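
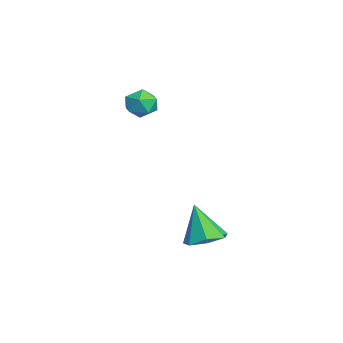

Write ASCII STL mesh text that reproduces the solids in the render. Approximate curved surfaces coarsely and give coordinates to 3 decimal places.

solid 
facet normal 0.270 0.228 -0.935
outer loop
vertex 3.82 -1.034 -2.281
vertex 2.887 -1.023 -2.548
vertex 3.429 -0.292 -2.213
endloop
endfacet
facet normal 0.653 0.279 0.704
outer loop
vertex 3.82 -1.034 -2.281
vertex 3.429 -0.292 -2.213
vertex 2.373 -1.457 -0.772
endloop
endfacet
facet normal 0.270 0.228 -0.935
outer loop
vertex 3.429 -0.292 -2.213
vertex 2.887 -1.023 -2.548
vertex 2.63 -0.1 -2.397
endloop
endfacet
facet normal 0.035 0.764 0.644
outer loop
vertex 3.429 -0.292 -2.213
vertex 2.63 -0.1 -2.397
vertex 2.373 -1.457 -0.772
endloop
endfacet
facet normal 0.271 0.228 -0.935
outer loop
vertex 2.63 -0.1 -2.397
vertex 2.887 -1.023 -2.548
vertex 2.025 -0.603 -2.695
endloop
endfacet
facet normal -0.695 0.602 0.393
outer loop
vertex 2.63 -0.1 -2.397
vertex 2.025 -0.603 -2.695
vertex 2.373 -1.457 -0.772
endloop
endfacet
facet normal 0.271 0.229 -0.935
outer loop
vertex 2.025 -0.603 -2.695
vertex 2.887 -1.023 -2.548
vertex 2.069 -1.422 -2.883
endloop
endfacet
facet normal -0.986 -0.085 0.141
outer loop
vertex 2.025 -0.603 -2.695
vertex 2.069 -1.422 -2.883
vertex 2.373 -1.457 -0.772
endloop
endfacet
facet normal 0.271 0.229 -0.935
outer loop
vertex 2.069 -1.422 -2.883
vertex 2.887 -1.023 -2.548
vertex 2.729 -1.941 -2.819
endloop
endfacet
facet normal -0.621 -0.780 0.076
outer loop
vertex 2.069 -1.422 -2.883
vertex 2.729 -1.941 -2.819
vertex 2.373 -1.457 -0.772
endloop
endfacet
facet normal 0.271 0.229 -0.935
outer loop
vertex 2.729 -1.941 -2.819
vertex 2.887 -1.023 -2.548
vertex 3.508 -1.768 -2.551
endloop
endfacet
facet normal 0.127 -0.960 0.249
outer loop
vertex 2.729 -1.941 -2.819
vertex 3.508 -1.768 -2.551
vertex 2.373 -1.457 -0.772
endloop
endfacet
facet normal 0.270 0.229 -0.935
outer loop
vertex 3.508 -1.768 -2.551
vertex 2.887 -1.023 -2.548
vertex 3.82 -1.034 -2.281
endloop
endfacet
facet normal 0.694 -0.489 0.528
outer loop
vertex 3.508 -1.768 -2.551
vertex 3.82 -1.034 -2.281
vertex 2.373 -1.457 -0.772
endloop
endfacet
facet normal 0.440 0.304 0.845
outer loop
vertex -1.621 -2.668 3.675
vertex -2.056 -3.243 4.109
vertex -1.303 -3.439 3.787
endloop
endfacet
facet normal 0.871 0.401 0.283
outer loop
vertex -1.621 -2.668 3.675
vertex -1.303 -3.439 3.787
vertex -1.234 -3.06 3.039
endloop
endfacet
facet normal 0.536 0.824 -0.182
outer loop
vertex -1.621 -2.668 3.675
vertex -1.234 -3.06 3.039
vertex -1.943 -2.63 2.899
endloop
endfacet
facet normal -0.102 0.991 0.091
outer loop
vertex -1.621 -2.668 3.675
vertex -1.943 -2.63 2.899
vertex -2.451 -2.743 3.56
endloop
endfacet
facet normal -0.161 0.669 0.725
outer loop
vertex -1.621 -2.668 3.675
vertex -2.451 -2.743 3.56
vertex -2.056 -3.243 4.109
endloop
endfacet
facet normal 0.972 -0.233 -0.029
outer loop
vertex -1.234 -3.06 3.039
vertex -1.303 -3.439 3.787
vertex -1.429 -3.877 3.08
endloop
endfacet
facet normal 0.275 -0.389 0.879
outer loop
vertex -1.303 -3.439 3.787
vertex -2.056 -3.243 4.109
vertex -1.937 -3.99 3.741
endloop
endfacet
facet normal -0.699 0.201 0.686
outer loop
vertex -2.056 -3.243 4.109
vertex -2.451 -2.743 3.56
vertex -2.646 -3.56 3.601
endloop
endfacet
facet normal -0.603 0.722 -0.340
outer loop
vertex -2.451 -2.743 3.56
vertex -1.943 -2.63 2.899
vertex -2.577 -3.181 2.853
endloop
endfacet
facet normal 0.429 0.453 -0.781
outer loop
vertex -1.943 -2.63 2.899
vertex -1.234 -3.06 3.039
vertex -1.824 -3.377 2.531
endloop
endfacet
facet normal 0.102 -0.991 -0.091
outer loop
vertex -2.259 -3.952 2.965
vertex -1.429 -3.877 3.08
vertex -1.937 -3.99 3.741
endloop
endfacet
facet normal -0.536 -0.824 0.182
outer loop
vertex -2.259 -3.952 2.965
vertex -1.937 -3.99 3.741
vertex -2.646 -3.56 3.601
endloop
endfacet
facet normal -0.871 -0.401 -0.283
outer loop
vertex -2.259 -3.952 2.965
vertex -2.646 -3.56 3.601
vertex -2.577 -3.181 2.853
endloop
endfacet
facet normal -0.440 -0.304 -0.845
outer loop
vertex -2.259 -3.952 2.965
vertex -2.577 -3.181 2.853
vertex -1.824 -3.377 2.531
endloop
endfacet
facet normal 0.161 -0.669 -0.725
outer loop
vertex -2.259 -3.952 2.965
vertex -1.824 -3.377 2.531
vertex -1.429 -3.877 3.08
endloop
endfacet
facet normal 0.603 -0.722 0.340
outer loop
vertex -1.937 -3.99 3.741
vertex -1.429 -3.877 3.08
vertex -1.303 -3.439 3.787
endloop
endfacet
facet normal -0.429 -0.453 0.781
outer loop
vertex -2.646 -3.56 3.601
vertex -1.937 -3.99 3.741
vertex -2.056 -3.243 4.109
endloop
endfacet
facet normal -0.972 0.233 0.029
outer loop
vertex -2.577 -3.181 2.853
vertex -2.646 -3.56 3.601
vertex -2.451 -2.743 3.56
endloop
endfacet
facet normal -0.275 0.389 -0.879
outer loop
vertex -1.824 -3.377 2.531
vertex -2.577 -3.181 2.853
vertex -1.943 -2.63 2.899
endloop
endfacet
facet normal 0.699 -0.201 -0.686
outer loop
vertex -1.429 -3.877 3.08
vertex -1.824 -3.377 2.531
vertex -1.234 -3.06 3.039
endloop
endfacet

endsolid


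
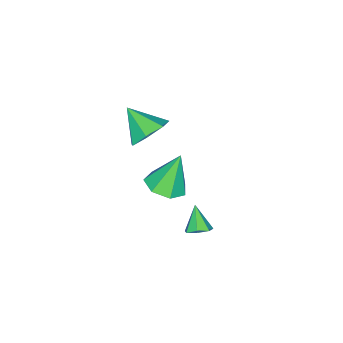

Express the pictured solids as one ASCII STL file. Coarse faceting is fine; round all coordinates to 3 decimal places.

solid 
facet normal 0.082 0.792 -0.605
outer loop
vertex 1.257 -1.746 2.093
vertex 0.762 -1.208 2.73
vertex 1.72 -1.35 2.674
endloop
endfacet
facet normal 0.680 -0.732 -0.043
outer loop
vertex 1.257 -1.746 2.093
vertex 1.72 -1.35 2.674
vertex 0.638 -2.412 3.65
endloop
endfacet
facet normal 0.082 0.792 -0.605
outer loop
vertex 1.72 -1.35 2.674
vertex 0.762 -1.208 2.73
vertex 1.462 -0.847 3.297
endloop
endfacet
facet normal 0.781 -0.286 0.555
outer loop
vertex 1.72 -1.35 2.674
vertex 1.462 -0.847 3.297
vertex 0.638 -2.412 3.65
endloop
endfacet
facet normal 0.081 0.792 -0.605
outer loop
vertex 1.462 -0.847 3.297
vertex 0.762 -1.208 2.73
vertex 0.676 -0.616 3.494
endloop
endfacet
facet normal 0.264 0.078 0.961
outer loop
vertex 1.462 -0.847 3.297
vertex 0.676 -0.616 3.494
vertex 0.638 -2.412 3.65
endloop
endfacet
facet normal 0.082 0.792 -0.605
outer loop
vertex 0.676 -0.616 3.494
vertex 0.762 -1.208 2.73
vertex -0.044 -0.831 3.115
endloop
endfacet
facet normal -0.484 0.086 0.871
outer loop
vertex 0.676 -0.616 3.494
vertex -0.044 -0.831 3.115
vertex 0.638 -2.412 3.65
endloop
endfacet
facet normal 0.081 0.792 -0.605
outer loop
vertex -0.044 -0.831 3.115
vertex 0.762 -1.208 2.73
vertex -0.158 -1.33 2.447
endloop
endfacet
facet normal -0.897 -0.267 0.353
outer loop
vertex -0.044 -0.831 3.115
vertex -0.158 -1.33 2.447
vertex 0.638 -2.412 3.65
endloop
endfacet
facet normal 0.081 0.792 -0.605
outer loop
vertex -0.158 -1.33 2.447
vertex 0.762 -1.208 2.73
vertex 0.422 -1.737 1.992
endloop
endfacet
facet normal -0.665 -0.718 -0.206
outer loop
vertex -0.158 -1.33 2.447
vertex 0.422 -1.737 1.992
vertex 0.638 -2.412 3.65
endloop
endfacet
facet normal 0.082 0.792 -0.605
outer loop
vertex 0.422 -1.737 1.992
vertex 0.762 -1.208 2.73
vertex 1.257 -1.746 2.093
endloop
endfacet
facet normal 0.036 -0.924 -0.381
outer loop
vertex 0.422 -1.737 1.992
vertex 1.257 -1.746 2.093
vertex 0.638 -2.412 3.65
endloop
endfacet
facet normal 0.449 0.464 -0.764
outer loop
vertex 1.014 1.282 -2.382
vertex 0.594 1.073 -2.756
vertex 0.595 1.585 -2.444
endloop
endfacet
facet normal 0.174 0.423 0.889
outer loop
vertex 1.014 1.282 -2.382
vertex 0.595 1.585 -2.444
vertex 0.046 0.507 -1.824
endloop
endfacet
facet normal 0.449 0.464 -0.763
outer loop
vertex 0.595 1.585 -2.444
vertex 0.594 1.073 -2.756
vertex 0.175 1.503 -2.741
endloop
endfacet
facet normal -0.534 0.609 0.587
outer loop
vertex 0.595 1.585 -2.444
vertex 0.175 1.503 -2.741
vertex 0.046 0.507 -1.824
endloop
endfacet
facet normal 0.448 0.464 -0.764
outer loop
vertex 0.175 1.503 -2.741
vertex 0.594 1.073 -2.756
vertex 0.071 1.096 -3.049
endloop
endfacet
facet normal -0.978 0.194 0.073
outer loop
vertex 0.175 1.503 -2.741
vertex 0.071 1.096 -3.049
vertex 0.046 0.507 -1.824
endloop
endfacet
facet normal 0.448 0.464 -0.764
outer loop
vertex 0.071 1.096 -3.049
vertex 0.594 1.073 -2.756
vertex 0.36 0.672 -3.137
endloop
endfacet
facet normal -0.822 -0.506 -0.260
outer loop
vertex 0.071 1.096 -3.049
vertex 0.36 0.672 -3.137
vertex 0.046 0.507 -1.824
endloop
endfacet
facet normal 0.449 0.464 -0.764
outer loop
vertex 0.36 0.672 -3.137
vertex 0.594 1.073 -2.756
vertex 0.826 0.55 -2.937
endloop
endfacet
facet normal -0.183 -0.969 -0.165
outer loop
vertex 0.36 0.672 -3.137
vertex 0.826 0.55 -2.937
vertex 0.046 0.507 -1.824
endloop
endfacet
facet normal 0.450 0.464 -0.763
outer loop
vertex 0.826 0.55 -2.937
vertex 0.594 1.073 -2.756
vertex 1.116 0.822 -2.601
endloop
endfacet
facet normal 0.457 -0.842 0.287
outer loop
vertex 0.826 0.55 -2.937
vertex 1.116 0.822 -2.601
vertex 0.046 0.507 -1.824
endloop
endfacet
facet normal 0.450 0.463 -0.764
outer loop
vertex 1.116 0.822 -2.601
vertex 0.594 1.073 -2.756
vertex 1.014 1.282 -2.382
endloop
endfacet
facet normal 0.615 -0.224 0.756
outer loop
vertex 1.116 0.822 -2.601
vertex 1.014 1.282 -2.382
vertex 0.046 0.507 -1.824
endloop
endfacet
facet normal 0.320 -0.182 -0.930
outer loop
vertex 0.141 -1.611 -2.183
vertex -0.772 -1.555 -2.508
vertex -0.116 -0.845 -2.421
endloop
endfacet
facet normal 0.685 0.416 0.598
outer loop
vertex 0.141 -1.611 -2.183
vertex -0.116 -0.845 -2.421
vertex -1.388 -1.205 -0.712
endloop
endfacet
facet normal 0.319 -0.180 -0.931
outer loop
vertex -0.116 -0.845 -2.421
vertex -0.772 -1.555 -2.508
vertex -0.867 -0.614 -2.723
endloop
endfacet
facet normal 0.160 0.935 0.316
outer loop
vertex -0.116 -0.845 -2.421
vertex -0.867 -0.614 -2.723
vertex -1.388 -1.205 -0.712
endloop
endfacet
facet normal 0.320 -0.180 -0.930
outer loop
vertex -0.867 -0.614 -2.723
vertex -0.772 -1.555 -2.508
vertex -1.546 -1.091 -2.864
endloop
endfacet
facet normal -0.585 0.807 0.086
outer loop
vertex -0.867 -0.614 -2.723
vertex -1.546 -1.091 -2.864
vertex -1.388 -1.205 -0.712
endloop
endfacet
facet normal 0.319 -0.181 -0.930
outer loop
vertex -1.546 -1.091 -2.864
vertex -0.772 -1.555 -2.508
vertex -1.642 -1.918 -2.736
endloop
endfacet
facet normal -0.989 0.127 0.079
outer loop
vertex -1.546 -1.091 -2.864
vertex -1.642 -1.918 -2.736
vertex -1.388 -1.205 -0.712
endloop
endfacet
facet normal 0.319 -0.181 -0.930
outer loop
vertex -1.642 -1.918 -2.736
vertex -0.772 -1.555 -2.508
vertex -1.082 -2.471 -2.436
endloop
endfacet
facet normal -0.747 -0.592 0.302
outer loop
vertex -1.642 -1.918 -2.736
vertex -1.082 -2.471 -2.436
vertex -1.388 -1.205 -0.712
endloop
endfacet
facet normal 0.320 -0.181 -0.930
outer loop
vertex -1.082 -2.471 -2.436
vertex -0.772 -1.555 -2.508
vertex -0.289 -2.334 -2.19
endloop
endfacet
facet normal -0.042 -0.809 0.586
outer loop
vertex -1.082 -2.471 -2.436
vertex -0.289 -2.334 -2.19
vertex -1.388 -1.205 -0.712
endloop
endfacet
facet normal 0.320 -0.181 -0.930
outer loop
vertex -0.289 -2.334 -2.19
vertex -0.772 -1.555 -2.508
vertex 0.141 -1.611 -2.183
endloop
endfacet
facet normal 0.595 -0.361 0.718
outer loop
vertex -0.289 -2.334 -2.19
vertex 0.141 -1.611 -2.183
vertex -1.388 -1.205 -0.712
endloop
endfacet

endsolid


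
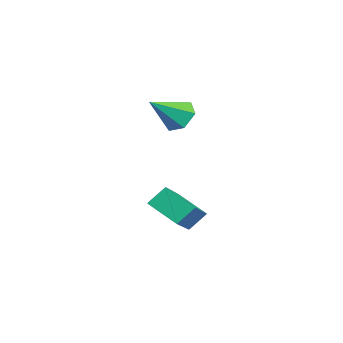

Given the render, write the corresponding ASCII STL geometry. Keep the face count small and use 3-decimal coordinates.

solid 
facet normal -0.828 0.280 -0.485
outer loop
vertex -0.813 -3.49 -3.568
vertex 0.03 -2.395 -4.375
vertex -0.607 -4.217 -4.339
endloop
endfacet
facet normal -0.527 -0.684 0.504
outer loop
vertex 1.19 -4.825 -3.285
vertex -0.813 -3.49 -3.568
vertex -0.607 -4.217 -4.339
endloop
endfacet
facet normal -0.828 0.280 -0.486
outer loop
vertex -0.607 -4.217 -4.339
vertex 0.03 -2.395 -4.375
vertex 0.236 -3.123 -5.146
endloop
endfacet
facet normal 0.191 -0.674 -0.714
outer loop
vertex 0.236 -3.123 -5.146
vertex 1.19 -4.825 -3.285
vertex -0.607 -4.217 -4.339
endloop
endfacet
facet normal -0.191 0.673 0.714
outer loop
vertex -0.813 -3.49 -3.568
vertex 1.827 -3.003 -3.321
vertex 0.03 -2.395 -4.375
endloop
endfacet
facet normal -0.527 -0.684 0.505
outer loop
vertex 0.984 -4.097 -2.514
vertex -0.813 -3.49 -3.568
vertex 1.19 -4.825 -3.285
endloop
endfacet
facet normal -0.191 0.674 0.714
outer loop
vertex 0.984 -4.097 -2.514
vertex 1.827 -3.003 -3.321
vertex -0.813 -3.49 -3.568
endloop
endfacet
facet normal 0.527 0.684 -0.505
outer loop
vertex 0.03 -2.395 -4.375
vertex 1.827 -3.003 -3.321
vertex 0.236 -3.123 -5.146
endloop
endfacet
facet normal 0.191 -0.673 -0.714
outer loop
vertex 2.033 -3.73 -4.092
vertex 1.19 -4.825 -3.285
vertex 0.236 -3.123 -5.146
endloop
endfacet
facet normal 0.527 0.684 -0.504
outer loop
vertex 0.236 -3.123 -5.146
vertex 1.827 -3.003 -3.321
vertex 2.033 -3.73 -4.092
endloop
endfacet
facet normal 0.828 -0.280 0.486
outer loop
vertex 2.033 -3.73 -4.092
vertex 0.984 -4.097 -2.514
vertex 1.19 -4.825 -3.285
endloop
endfacet
facet normal 0.828 -0.280 0.485
outer loop
vertex 1.827 -3.003 -3.321
vertex 0.984 -4.097 -2.514
vertex 2.033 -3.73 -4.092
endloop
endfacet
facet normal -0.388 0.715 -0.582
outer loop
vertex -0.967 -2.786 0.767
vertex -1.525 -3.354 0.441
vertex -1.733 -2.898 1.14
endloop
endfacet
facet normal 0.366 0.359 0.859
outer loop
vertex -0.967 -2.786 0.767
vertex -1.733 -2.898 1.14
vertex -0.835 -4.626 1.479
endloop
endfacet
facet normal -0.388 0.715 -0.582
outer loop
vertex -1.733 -2.898 1.14
vertex -1.525 -3.354 0.441
vertex -2.291 -3.465 0.815
endloop
endfacet
facet normal -0.455 -0.062 0.889
outer loop
vertex -1.733 -2.898 1.14
vertex -2.291 -3.465 0.815
vertex -0.835 -4.626 1.479
endloop
endfacet
facet normal -0.388 0.714 -0.582
outer loop
vertex -2.291 -3.465 0.815
vertex -1.525 -3.354 0.441
vertex -2.083 -3.922 0.116
endloop
endfacet
facet normal -0.671 -0.696 0.255
outer loop
vertex -2.291 -3.465 0.815
vertex -2.083 -3.922 0.116
vertex -0.835 -4.626 1.479
endloop
endfacet
facet normal -0.388 0.714 -0.583
outer loop
vertex -2.083 -3.922 0.116
vertex -1.525 -3.354 0.441
vertex -1.316 -3.81 -0.257
endloop
endfacet
facet normal -0.066 -0.910 -0.409
outer loop
vertex -2.083 -3.922 0.116
vertex -1.316 -3.81 -0.257
vertex -0.835 -4.626 1.479
endloop
endfacet
facet normal -0.387 0.715 -0.583
outer loop
vertex -1.316 -3.81 -0.257
vertex -1.525 -3.354 0.441
vertex -0.758 -3.243 0.068
endloop
endfacet
facet normal 0.753 -0.490 -0.439
outer loop
vertex -1.316 -3.81 -0.257
vertex -0.758 -3.243 0.068
vertex -0.835 -4.626 1.479
endloop
endfacet
facet normal -0.387 0.715 -0.583
outer loop
vertex -0.758 -3.243 0.068
vertex -1.525 -3.354 0.441
vertex -0.967 -2.786 0.767
endloop
endfacet
facet normal 0.970 0.145 0.195
outer loop
vertex -0.758 -3.243 0.068
vertex -0.967 -2.786 0.767
vertex -0.835 -4.626 1.479
endloop
endfacet

endsolid


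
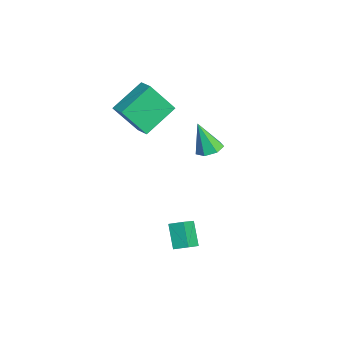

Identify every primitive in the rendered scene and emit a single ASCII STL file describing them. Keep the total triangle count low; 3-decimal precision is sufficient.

solid 
facet normal 0.202 0.294 -0.934
outer loop
vertex -0.694 -0.315 0.778
vertex -1.352 0.084 0.761
vertex -0.654 0.319 0.986
endloop
endfacet
facet normal 0.845 -0.214 0.489
outer loop
vertex -0.694 -0.315 0.778
vertex -0.654 0.319 0.986
vertex -1.728 -0.464 2.499
endloop
endfacet
facet normal 0.201 0.296 -0.934
outer loop
vertex -0.654 0.319 0.986
vertex -1.352 0.084 0.761
vertex -1.14 0.776 1.026
endloop
endfacet
facet normal 0.545 0.522 0.657
outer loop
vertex -0.654 0.319 0.986
vertex -1.14 0.776 1.026
vertex -1.728 -0.464 2.499
endloop
endfacet
facet normal 0.202 0.296 -0.934
outer loop
vertex -1.14 0.776 1.026
vertex -1.352 0.084 0.761
vertex -1.786 0.712 0.866
endloop
endfacet
facet normal -0.220 0.788 0.575
outer loop
vertex -1.14 0.776 1.026
vertex -1.786 0.712 0.866
vertex -1.728 -0.464 2.499
endloop
endfacet
facet normal 0.201 0.295 -0.934
outer loop
vertex -1.786 0.712 0.866
vertex -1.352 0.084 0.761
vertex -2.105 0.176 0.628
endloop
endfacet
facet normal -0.872 0.383 0.307
outer loop
vertex -1.786 0.712 0.866
vertex -2.105 0.176 0.628
vertex -1.728 -0.464 2.499
endloop
endfacet
facet normal 0.201 0.295 -0.934
outer loop
vertex -2.105 0.176 0.628
vertex -1.352 0.084 0.761
vertex -1.858 -0.429 0.49
endloop
endfacet
facet normal -0.920 -0.388 0.053
outer loop
vertex -2.105 0.176 0.628
vertex -1.858 -0.429 0.49
vertex -1.728 -0.464 2.499
endloop
endfacet
facet normal 0.202 0.294 -0.934
outer loop
vertex -1.858 -0.429 0.49
vertex -1.352 0.084 0.761
vertex -1.23 -0.648 0.557
endloop
endfacet
facet normal -0.330 -0.944 0.005
outer loop
vertex -1.858 -0.429 0.49
vertex -1.23 -0.648 0.557
vertex -1.728 -0.464 2.499
endloop
endfacet
facet normal 0.202 0.294 -0.934
outer loop
vertex -1.23 -0.648 0.557
vertex -1.352 0.084 0.761
vertex -0.694 -0.315 0.778
endloop
endfacet
facet normal 0.457 -0.867 0.199
outer loop
vertex -1.23 -0.648 0.557
vertex -0.694 -0.315 0.778
vertex -1.728 -0.464 2.499
endloop
endfacet
facet normal -0.906 -0.304 -0.295
outer loop
vertex -2.723 -4.578 3.527
vertex -3.621 -2.956 4.614
vertex -2.577 -3.339 1.8
endloop
endfacet
facet normal 0.418 -0.754 -0.506
outer loop
vertex -1.699 -3.044 2.086
vertex -2.723 -4.578 3.527
vertex -2.577 -3.339 1.8
endloop
endfacet
facet normal -0.906 -0.304 -0.295
outer loop
vertex -2.577 -3.339 1.8
vertex -3.621 -2.956 4.614
vertex -3.476 -1.717 2.888
endloop
endfacet
facet normal 0.069 0.582 -0.811
outer loop
vertex -3.476 -1.717 2.888
vertex -1.699 -3.044 2.086
vertex -2.577 -3.339 1.8
endloop
endfacet
facet normal -0.069 -0.581 0.811
outer loop
vertex -2.723 -4.578 3.527
vertex -2.743 -2.661 4.9
vertex -3.621 -2.956 4.614
endloop
endfacet
facet normal 0.417 -0.754 -0.507
outer loop
vertex -1.844 -4.283 3.812
vertex -2.723 -4.578 3.527
vertex -1.699 -3.044 2.086
endloop
endfacet
facet normal -0.068 -0.581 0.811
outer loop
vertex -1.844 -4.283 3.812
vertex -2.743 -2.661 4.9
vertex -2.723 -4.578 3.527
endloop
endfacet
facet normal -0.418 0.754 0.506
outer loop
vertex -3.621 -2.956 4.614
vertex -2.743 -2.661 4.9
vertex -3.476 -1.717 2.888
endloop
endfacet
facet normal 0.068 0.581 -0.811
outer loop
vertex -2.597 -1.422 3.173
vertex -1.699 -3.044 2.086
vertex -3.476 -1.717 2.888
endloop
endfacet
facet normal -0.417 0.755 0.506
outer loop
vertex -3.476 -1.717 2.888
vertex -2.743 -2.661 4.9
vertex -2.597 -1.422 3.173
endloop
endfacet
facet normal 0.906 0.304 0.294
outer loop
vertex -2.597 -1.422 3.173
vertex -1.844 -4.283 3.812
vertex -1.699 -3.044 2.086
endloop
endfacet
facet normal 0.906 0.304 0.295
outer loop
vertex -2.743 -2.661 4.9
vertex -1.844 -4.283 3.812
vertex -2.597 -1.422 3.173
endloop
endfacet
facet normal -0.675 -0.028 0.737
outer loop
vertex 2.451 -2.744 -1.523
vertex 2.747 -2.063 -1.226
vertex 1.614 -2.059 -2.263
endloop
endfacet
facet normal -0.369 -0.852 -0.371
outer loop
vertex 2.613 -2.017 -3.354
vertex 2.451 -2.744 -1.523
vertex 1.614 -2.059 -2.263
endloop
endfacet
facet normal -0.675 -0.028 0.737
outer loop
vertex 1.614 -2.059 -2.263
vertex 2.747 -2.063 -1.226
vertex 1.91 -1.378 -1.966
endloop
endfacet
facet normal -0.638 0.524 -0.564
outer loop
vertex 1.91 -1.378 -1.966
vertex 2.613 -2.017 -3.354
vertex 1.614 -2.059 -2.263
endloop
endfacet
facet normal 0.638 -0.524 0.564
outer loop
vertex 2.451 -2.744 -1.523
vertex 3.746 -2.021 -2.317
vertex 2.747 -2.063 -1.226
endloop
endfacet
facet normal -0.369 -0.852 -0.371
outer loop
vertex 3.45 -2.702 -2.614
vertex 2.451 -2.744 -1.523
vertex 2.613 -2.017 -3.354
endloop
endfacet
facet normal 0.638 -0.524 0.564
outer loop
vertex 3.45 -2.702 -2.614
vertex 3.746 -2.021 -2.317
vertex 2.451 -2.744 -1.523
endloop
endfacet
facet normal 0.369 0.852 0.371
outer loop
vertex 2.747 -2.063 -1.226
vertex 3.746 -2.021 -2.317
vertex 1.91 -1.378 -1.966
endloop
endfacet
facet normal -0.638 0.524 -0.564
outer loop
vertex 2.909 -1.336 -3.057
vertex 2.613 -2.017 -3.354
vertex 1.91 -1.378 -1.966
endloop
endfacet
facet normal 0.369 0.852 0.371
outer loop
vertex 1.91 -1.378 -1.966
vertex 3.746 -2.021 -2.317
vertex 2.909 -1.336 -3.057
endloop
endfacet
facet normal 0.675 0.028 -0.737
outer loop
vertex 2.909 -1.336 -3.057
vertex 3.45 -2.702 -2.614
vertex 2.613 -2.017 -3.354
endloop
endfacet
facet normal 0.675 0.028 -0.737
outer loop
vertex 3.746 -2.021 -2.317
vertex 3.45 -2.702 -2.614
vertex 2.909 -1.336 -3.057
endloop
endfacet

endsolid


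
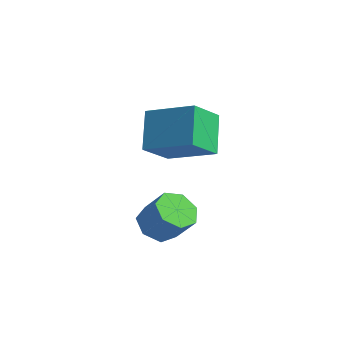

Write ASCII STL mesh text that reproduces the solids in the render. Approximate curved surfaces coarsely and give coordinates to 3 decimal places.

solid 
facet normal -0.468 0.571 0.674
outer loop
vertex 3.107 3.457 3.91
vertex 3.141 4.697 2.883
vertex 1.305 2.877 3.15
endloop
endfacet
facet normal -0.021 -0.770 0.638
outer loop
vertex 2.119 1.883 1.977
vertex 3.107 3.457 3.91
vertex 1.305 2.877 3.15
endloop
endfacet
facet normal -0.468 0.571 0.674
outer loop
vertex 1.305 2.877 3.15
vertex 3.141 4.697 2.883
vertex 1.338 4.117 2.123
endloop
endfacet
facet normal -0.884 -0.285 -0.372
outer loop
vertex 1.338 4.117 2.123
vertex 2.119 1.883 1.977
vertex 1.305 2.877 3.15
endloop
endfacet
facet normal 0.884 0.284 0.372
outer loop
vertex 3.107 3.457 3.91
vertex 3.955 3.703 1.71
vertex 3.141 4.697 2.883
endloop
endfacet
facet normal -0.021 -0.770 0.638
outer loop
vertex 3.922 2.463 2.737
vertex 3.107 3.457 3.91
vertex 2.119 1.883 1.977
endloop
endfacet
facet normal 0.883 0.285 0.372
outer loop
vertex 3.922 2.463 2.737
vertex 3.955 3.703 1.71
vertex 3.107 3.457 3.91
endloop
endfacet
facet normal 0.021 0.770 -0.638
outer loop
vertex 3.141 4.697 2.883
vertex 3.955 3.703 1.71
vertex 1.338 4.117 2.123
endloop
endfacet
facet normal -0.883 -0.284 -0.373
outer loop
vertex 2.153 3.123 0.95
vertex 2.119 1.883 1.977
vertex 1.338 4.117 2.123
endloop
endfacet
facet normal 0.021 0.770 -0.638
outer loop
vertex 1.338 4.117 2.123
vertex 3.955 3.703 1.71
vertex 2.153 3.123 0.95
endloop
endfacet
facet normal 0.468 -0.571 -0.674
outer loop
vertex 2.153 3.123 0.95
vertex 3.922 2.463 2.737
vertex 2.119 1.883 1.977
endloop
endfacet
facet normal 0.468 -0.571 -0.674
outer loop
vertex 3.955 3.703 1.71
vertex 3.922 2.463 2.737
vertex 2.153 3.123 0.95
endloop
endfacet
facet normal -0.608 -0.083 -0.790
outer loop
vertex 3.592 2.01 -1.924
vertex 2.964 1.723 -1.411
vertex 3.145 2.534 -1.635
endloop
endfacet
facet normal 0.522 0.708 -0.476
outer loop
vertex 3.592 2.01 -1.924
vertex 3.145 2.534 -1.635
vertex 4.424 2.123 -0.842
endloop
endfacet
facet normal 0.522 0.707 -0.476
outer loop
vertex 4.424 2.123 -0.842
vertex 3.145 2.534 -1.635
vertex 3.978 2.647 -0.553
endloop
endfacet
facet normal 0.608 0.082 0.790
outer loop
vertex 4.424 2.123 -0.842
vertex 3.978 2.647 -0.553
vertex 3.796 1.837 -0.329
endloop
endfacet
facet normal -0.607 -0.083 -0.790
outer loop
vertex 3.145 2.534 -1.635
vertex 2.964 1.723 -1.411
vertex 2.562 2.447 -1.178
endloop
endfacet
facet normal -0.143 0.990 0.006
outer loop
vertex 3.145 2.534 -1.635
vertex 2.562 2.447 -1.178
vertex 3.978 2.647 -0.553
endloop
endfacet
facet normal -0.143 0.990 0.006
outer loop
vertex 3.978 2.647 -0.553
vertex 2.562 2.447 -1.178
vertex 3.394 2.56 -0.096
endloop
endfacet
facet normal 0.607 0.082 0.791
outer loop
vertex 3.978 2.647 -0.553
vertex 3.394 2.56 -0.096
vertex 3.796 1.837 -0.329
endloop
endfacet
facet normal -0.607 -0.083 -0.790
outer loop
vertex 2.562 2.447 -1.178
vertex 2.964 1.723 -1.411
vertex 2.281 1.816 -0.896
endloop
endfacet
facet normal -0.699 0.527 0.483
outer loop
vertex 2.562 2.447 -1.178
vertex 2.281 1.816 -0.896
vertex 3.394 2.56 -0.096
endloop
endfacet
facet normal -0.699 0.526 0.483
outer loop
vertex 3.394 2.56 -0.096
vertex 2.281 1.816 -0.896
vertex 3.114 1.929 0.186
endloop
endfacet
facet normal 0.608 0.083 0.790
outer loop
vertex 3.394 2.56 -0.096
vertex 3.114 1.929 0.186
vertex 3.796 1.837 -0.329
endloop
endfacet
facet normal -0.607 -0.083 -0.790
outer loop
vertex 2.281 1.816 -0.896
vertex 2.964 1.723 -1.411
vertex 2.515 1.115 -1.002
endloop
endfacet
facet normal -0.730 -0.334 0.597
outer loop
vertex 2.281 1.816 -0.896
vertex 2.515 1.115 -1.002
vertex 3.114 1.929 0.186
endloop
endfacet
facet normal -0.730 -0.333 0.596
outer loop
vertex 3.114 1.929 0.186
vertex 2.515 1.115 -1.002
vertex 3.347 1.228 0.08
endloop
endfacet
facet normal 0.608 0.083 0.790
outer loop
vertex 3.114 1.929 0.186
vertex 3.347 1.228 0.08
vertex 3.796 1.837 -0.329
endloop
endfacet
facet normal -0.608 -0.082 -0.790
outer loop
vertex 2.515 1.115 -1.002
vertex 2.964 1.723 -1.411
vertex 3.086 0.872 -1.416
endloop
endfacet
facet normal -0.212 -0.942 0.261
outer loop
vertex 2.515 1.115 -1.002
vertex 3.086 0.872 -1.416
vertex 3.347 1.228 0.08
endloop
endfacet
facet normal -0.212 -0.942 0.261
outer loop
vertex 3.347 1.228 0.08
vertex 3.086 0.872 -1.416
vertex 3.918 0.985 -0.334
endloop
endfacet
facet normal 0.608 0.082 0.790
outer loop
vertex 3.347 1.228 0.08
vertex 3.918 0.985 -0.334
vertex 3.796 1.837 -0.329
endloop
endfacet
facet normal -0.608 -0.083 -0.789
outer loop
vertex 3.086 0.872 -1.416
vertex 2.964 1.723 -1.411
vertex 3.565 1.271 -1.827
endloop
endfacet
facet normal 0.468 -0.841 -0.272
outer loop
vertex 3.086 0.872 -1.416
vertex 3.565 1.271 -1.827
vertex 3.918 0.985 -0.334
endloop
endfacet
facet normal 0.467 -0.841 -0.272
outer loop
vertex 3.918 0.985 -0.334
vertex 3.565 1.271 -1.827
vertex 4.398 1.384 -0.744
endloop
endfacet
facet normal 0.607 0.082 0.791
outer loop
vertex 3.918 0.985 -0.334
vertex 4.398 1.384 -0.744
vertex 3.796 1.837 -0.329
endloop
endfacet
facet normal -0.608 -0.081 -0.790
outer loop
vertex 3.565 1.271 -1.827
vertex 2.964 1.723 -1.411
vertex 3.592 2.01 -1.924
endloop
endfacet
facet normal 0.793 -0.108 -0.599
outer loop
vertex 3.565 1.271 -1.827
vertex 3.592 2.01 -1.924
vertex 4.398 1.384 -0.744
endloop
endfacet
facet normal 0.794 -0.107 -0.599
outer loop
vertex 4.398 1.384 -0.744
vertex 3.592 2.01 -1.924
vertex 4.424 2.123 -0.842
endloop
endfacet
facet normal 0.607 0.083 0.790
outer loop
vertex 4.398 1.384 -0.744
vertex 4.424 2.123 -0.842
vertex 3.796 1.837 -0.329
endloop
endfacet

endsolid


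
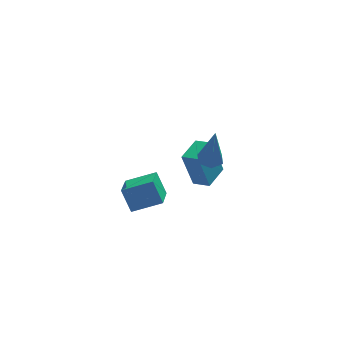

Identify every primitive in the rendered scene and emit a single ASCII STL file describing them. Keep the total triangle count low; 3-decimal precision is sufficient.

solid 
facet normal -0.080 0.132 -0.988
outer loop
vertex 2.338 1.121 0.566
vertex 1.766 0.857 0.577
vertex 1.827 1.479 0.655
endloop
endfacet
facet normal 0.581 0.753 0.308
outer loop
vertex 2.338 1.121 0.566
vertex 1.827 1.479 0.655
vertex 1.934 0.583 2.643
endloop
endfacet
facet normal -0.080 0.132 -0.988
outer loop
vertex 1.827 1.479 0.655
vertex 1.766 0.857 0.577
vertex 1.256 1.215 0.666
endloop
endfacet
facet normal -0.379 0.836 0.397
outer loop
vertex 1.827 1.479 0.655
vertex 1.256 1.215 0.666
vertex 1.934 0.583 2.643
endloop
endfacet
facet normal -0.081 0.130 -0.988
outer loop
vertex 1.256 1.215 0.666
vertex 1.766 0.857 0.577
vertex 1.195 0.592 0.589
endloop
endfacet
facet normal -0.940 0.050 0.338
outer loop
vertex 1.256 1.215 0.666
vertex 1.195 0.592 0.589
vertex 1.934 0.583 2.643
endloop
endfacet
facet normal -0.081 0.130 -0.988
outer loop
vertex 1.195 0.592 0.589
vertex 1.766 0.857 0.577
vertex 1.705 0.235 0.5
endloop
endfacet
facet normal -0.540 -0.820 0.191
outer loop
vertex 1.195 0.592 0.589
vertex 1.705 0.235 0.5
vertex 1.934 0.583 2.643
endloop
endfacet
facet normal -0.079 0.130 -0.988
outer loop
vertex 1.705 0.235 0.5
vertex 1.766 0.857 0.577
vertex 2.277 0.499 0.489
endloop
endfacet
facet normal 0.418 -0.902 0.102
outer loop
vertex 1.705 0.235 0.5
vertex 2.277 0.499 0.489
vertex 1.934 0.583 2.643
endloop
endfacet
facet normal -0.079 0.130 -0.988
outer loop
vertex 2.277 0.499 0.489
vertex 1.766 0.857 0.577
vertex 2.338 1.121 0.566
endloop
endfacet
facet normal 0.980 -0.116 0.161
outer loop
vertex 2.277 0.499 0.489
vertex 2.338 1.121 0.566
vertex 1.934 0.583 2.643
endloop
endfacet
facet normal -0.608 -0.787 -0.110
outer loop
vertex 1.562 2.875 -1.176
vertex 0.881 3.433 -1.404
vertex 2.094 2.734 -3.109
endloop
endfacet
facet normal 0.749 -0.614 0.251
outer loop
vertex 2.939 3.827 -2.956
vertex 1.562 2.875 -1.176
vertex 2.094 2.734 -3.109
endloop
endfacet
facet normal -0.608 -0.787 -0.110
outer loop
vertex 2.094 2.734 -3.109
vertex 0.881 3.433 -1.404
vertex 1.413 3.292 -3.337
endloop
endfacet
facet normal 0.265 -0.070 -0.962
outer loop
vertex 1.413 3.292 -3.337
vertex 2.939 3.827 -2.956
vertex 2.094 2.734 -3.109
endloop
endfacet
facet normal -0.265 0.070 0.962
outer loop
vertex 1.562 2.875 -1.176
vertex 1.726 4.526 -1.251
vertex 0.881 3.433 -1.404
endloop
endfacet
facet normal 0.749 -0.614 0.251
outer loop
vertex 2.407 3.968 -1.023
vertex 1.562 2.875 -1.176
vertex 2.939 3.827 -2.956
endloop
endfacet
facet normal -0.265 0.070 0.962
outer loop
vertex 2.407 3.968 -1.023
vertex 1.726 4.526 -1.251
vertex 1.562 2.875 -1.176
endloop
endfacet
facet normal -0.749 0.614 -0.251
outer loop
vertex 0.881 3.433 -1.404
vertex 1.726 4.526 -1.251
vertex 1.413 3.292 -3.337
endloop
endfacet
facet normal 0.265 -0.070 -0.962
outer loop
vertex 2.258 4.385 -3.184
vertex 2.939 3.827 -2.956
vertex 1.413 3.292 -3.337
endloop
endfacet
facet normal -0.749 0.614 -0.251
outer loop
vertex 1.413 3.292 -3.337
vertex 1.726 4.526 -1.251
vertex 2.258 4.385 -3.184
endloop
endfacet
facet normal 0.608 0.787 0.110
outer loop
vertex 2.258 4.385 -3.184
vertex 2.407 3.968 -1.023
vertex 2.939 3.827 -2.956
endloop
endfacet
facet normal 0.608 0.787 0.110
outer loop
vertex 1.726 4.526 -1.251
vertex 2.407 3.968 -1.023
vertex 2.258 4.385 -3.184
endloop
endfacet
facet normal -0.928 0.086 -0.363
outer loop
vertex -2.002 3.189 -3.287
vertex -1.614 4.645 -3.935
vertex -1.621 2.592 -4.401
endloop
endfacet
facet normal -0.237 -0.888 0.395
outer loop
vertex -0.146 2.455 -3.825
vertex -2.002 3.189 -3.287
vertex -1.621 2.592 -4.401
endloop
endfacet
facet normal -0.928 0.085 -0.362
outer loop
vertex -1.621 2.592 -4.401
vertex -1.614 4.645 -3.935
vertex -1.234 4.047 -5.049
endloop
endfacet
facet normal 0.288 -0.452 -0.844
outer loop
vertex -1.234 4.047 -5.049
vertex -0.146 2.455 -3.825
vertex -1.621 2.592 -4.401
endloop
endfacet
facet normal -0.288 0.452 0.844
outer loop
vertex -2.002 3.189 -3.287
vertex -0.139 4.508 -3.359
vertex -1.614 4.645 -3.935
endloop
endfacet
facet normal -0.236 -0.887 0.396
outer loop
vertex -0.526 3.053 -2.711
vertex -2.002 3.189 -3.287
vertex -0.146 2.455 -3.825
endloop
endfacet
facet normal -0.288 0.452 0.844
outer loop
vertex -0.526 3.053 -2.711
vertex -0.139 4.508 -3.359
vertex -2.002 3.189 -3.287
endloop
endfacet
facet normal 0.237 0.887 -0.396
outer loop
vertex -1.614 4.645 -3.935
vertex -0.139 4.508 -3.359
vertex -1.234 4.047 -5.049
endloop
endfacet
facet normal 0.288 -0.452 -0.844
outer loop
vertex 0.242 3.911 -4.473
vertex -0.146 2.455 -3.825
vertex -1.234 4.047 -5.049
endloop
endfacet
facet normal 0.236 0.888 -0.395
outer loop
vertex -1.234 4.047 -5.049
vertex -0.139 4.508 -3.359
vertex 0.242 3.911 -4.473
endloop
endfacet
facet normal 0.928 -0.086 0.363
outer loop
vertex 0.242 3.911 -4.473
vertex -0.526 3.053 -2.711
vertex -0.146 2.455 -3.825
endloop
endfacet
facet normal 0.928 -0.085 0.363
outer loop
vertex -0.139 4.508 -3.359
vertex -0.526 3.053 -2.711
vertex 0.242 3.911 -4.473
endloop
endfacet

endsolid


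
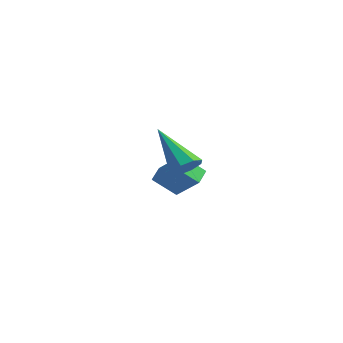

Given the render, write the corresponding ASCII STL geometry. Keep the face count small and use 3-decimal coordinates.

solid 
facet normal -0.756 -0.003 -0.655
outer loop
vertex -5.114 2.188 -1.193
vertex -4.368 2.851 -2.057
vertex -4.829 1.444 -1.518
endloop
endfacet
facet normal -0.565 -0.502 0.654
outer loop
vertex -3.612 1.449 -0.463
vertex -5.114 2.188 -1.193
vertex -4.829 1.444 -1.518
endloop
endfacet
facet normal -0.756 -0.003 -0.655
outer loop
vertex -4.829 1.444 -1.518
vertex -4.368 2.851 -2.057
vertex -4.083 2.107 -2.382
endloop
endfacet
facet normal 0.331 -0.865 -0.378
outer loop
vertex -4.083 2.107 -2.382
vertex -3.612 1.449 -0.463
vertex -4.829 1.444 -1.518
endloop
endfacet
facet normal -0.331 0.865 0.378
outer loop
vertex -5.114 2.188 -1.193
vertex -3.151 2.856 -1.002
vertex -4.368 2.851 -2.057
endloop
endfacet
facet normal -0.565 -0.502 0.654
outer loop
vertex -3.897 2.193 -0.138
vertex -5.114 2.188 -1.193
vertex -3.612 1.449 -0.463
endloop
endfacet
facet normal -0.331 0.865 0.378
outer loop
vertex -3.897 2.193 -0.138
vertex -3.151 2.856 -1.002
vertex -5.114 2.188 -1.193
endloop
endfacet
facet normal 0.565 0.502 -0.654
outer loop
vertex -4.368 2.851 -2.057
vertex -3.151 2.856 -1.002
vertex -4.083 2.107 -2.382
endloop
endfacet
facet normal 0.331 -0.865 -0.378
outer loop
vertex -2.866 2.112 -1.327
vertex -3.612 1.449 -0.463
vertex -4.083 2.107 -2.382
endloop
endfacet
facet normal 0.565 0.502 -0.654
outer loop
vertex -4.083 2.107 -2.382
vertex -3.151 2.856 -1.002
vertex -2.866 2.112 -1.327
endloop
endfacet
facet normal 0.756 0.003 0.655
outer loop
vertex -2.866 2.112 -1.327
vertex -3.897 2.193 -0.138
vertex -3.612 1.449 -0.463
endloop
endfacet
facet normal 0.756 0.003 0.655
outer loop
vertex -3.151 2.856 -1.002
vertex -3.897 2.193 -0.138
vertex -2.866 2.112 -1.327
endloop
endfacet
facet normal 0.742 -0.107 -0.661
outer loop
vertex 1.281 -2.469 2.584
vertex 0.879 -2.877 2.199
vertex 1.002 -2.199 2.227
endloop
endfacet
facet normal 0.186 0.848 0.496
outer loop
vertex 1.281 -2.469 2.584
vertex 1.002 -2.199 2.227
vertex -0.739 -2.643 3.641
endloop
endfacet
facet normal 0.743 -0.107 -0.661
outer loop
vertex 1.002 -2.199 2.227
vertex 0.879 -2.877 2.199
vertex 0.651 -2.325 1.853
endloop
endfacet
facet normal -0.287 0.956 -0.053
outer loop
vertex 1.002 -2.199 2.227
vertex 0.651 -2.325 1.853
vertex -0.739 -2.643 3.641
endloop
endfacet
facet normal 0.742 -0.108 -0.662
outer loop
vertex 0.651 -2.325 1.853
vertex 0.879 -2.877 2.199
vertex 0.433 -2.775 1.682
endloop
endfacet
facet normal -0.716 0.523 -0.463
outer loop
vertex 0.651 -2.325 1.853
vertex 0.433 -2.775 1.682
vertex -0.739 -2.643 3.641
endloop
endfacet
facet normal 0.742 -0.107 -0.661
outer loop
vertex 0.433 -2.775 1.682
vertex 0.879 -2.877 2.199
vertex 0.477 -3.285 1.814
endloop
endfacet
facet normal -0.847 -0.201 -0.493
outer loop
vertex 0.433 -2.775 1.682
vertex 0.477 -3.285 1.814
vertex -0.739 -2.643 3.641
endloop
endfacet
facet normal 0.742 -0.107 -0.661
outer loop
vertex 0.477 -3.285 1.814
vertex 0.879 -2.877 2.199
vertex 0.756 -3.555 2.171
endloop
endfacet
facet normal -0.603 -0.788 -0.125
outer loop
vertex 0.477 -3.285 1.814
vertex 0.756 -3.555 2.171
vertex -0.739 -2.643 3.641
endloop
endfacet
facet normal 0.742 -0.107 -0.662
outer loop
vertex 0.756 -3.555 2.171
vertex 0.879 -2.877 2.199
vertex 1.107 -3.429 2.544
endloop
endfacet
facet normal -0.129 -0.896 0.424
outer loop
vertex 0.756 -3.555 2.171
vertex 1.107 -3.429 2.544
vertex -0.739 -2.643 3.641
endloop
endfacet
facet normal 0.742 -0.108 -0.662
outer loop
vertex 1.107 -3.429 2.544
vertex 0.879 -2.877 2.199
vertex 1.325 -2.979 2.715
endloop
endfacet
facet normal 0.299 -0.462 0.835
outer loop
vertex 1.107 -3.429 2.544
vertex 1.325 -2.979 2.715
vertex -0.739 -2.643 3.641
endloop
endfacet
facet normal 0.742 -0.106 -0.662
outer loop
vertex 1.325 -2.979 2.715
vertex 0.879 -2.877 2.199
vertex 1.281 -2.469 2.584
endloop
endfacet
facet normal 0.430 0.259 0.865
outer loop
vertex 1.325 -2.979 2.715
vertex 1.281 -2.469 2.584
vertex -0.739 -2.643 3.641
endloop
endfacet

endsolid


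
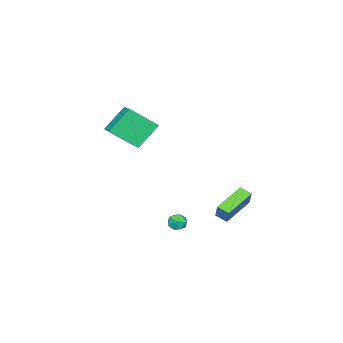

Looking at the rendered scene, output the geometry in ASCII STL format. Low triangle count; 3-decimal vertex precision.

solid 
facet normal -0.469 0.632 -0.617
outer loop
vertex 1.236 -2.991 3.522
vertex 2.146 -1.922 3.925
vertex 2.463 -3.49 2.078
endloop
endfacet
facet normal -0.623 -0.732 -0.276
outer loop
vertex 3.434 -4.798 3.355
vertex 1.236 -2.991 3.522
vertex 2.463 -3.49 2.078
endloop
endfacet
facet normal -0.469 0.632 -0.617
outer loop
vertex 2.463 -3.49 2.078
vertex 2.146 -1.922 3.925
vertex 3.373 -2.422 2.48
endloop
endfacet
facet normal 0.625 -0.255 -0.737
outer loop
vertex 3.373 -2.422 2.48
vertex 3.434 -4.798 3.355
vertex 2.463 -3.49 2.078
endloop
endfacet
facet normal -0.626 0.255 0.737
outer loop
vertex 1.236 -2.991 3.522
vertex 3.117 -3.23 5.202
vertex 2.146 -1.922 3.925
endloop
endfacet
facet normal -0.623 -0.732 -0.276
outer loop
vertex 2.207 -4.298 4.8
vertex 1.236 -2.991 3.522
vertex 3.434 -4.798 3.355
endloop
endfacet
facet normal -0.626 0.256 0.737
outer loop
vertex 2.207 -4.298 4.8
vertex 3.117 -3.23 5.202
vertex 1.236 -2.991 3.522
endloop
endfacet
facet normal 0.623 0.732 0.276
outer loop
vertex 2.146 -1.922 3.925
vertex 3.117 -3.23 5.202
vertex 3.373 -2.422 2.48
endloop
endfacet
facet normal 0.626 -0.255 -0.737
outer loop
vertex 4.344 -3.729 3.758
vertex 3.434 -4.798 3.355
vertex 3.373 -2.422 2.48
endloop
endfacet
facet normal 0.623 0.732 0.276
outer loop
vertex 3.373 -2.422 2.48
vertex 3.117 -3.23 5.202
vertex 4.344 -3.729 3.758
endloop
endfacet
facet normal 0.469 -0.632 0.617
outer loop
vertex 4.344 -3.729 3.758
vertex 2.207 -4.298 4.8
vertex 3.434 -4.798 3.355
endloop
endfacet
facet normal 0.469 -0.632 0.617
outer loop
vertex 3.117 -3.23 5.202
vertex 2.207 -4.298 4.8
vertex 4.344 -3.729 3.758
endloop
endfacet
facet normal -0.397 -0.381 -0.835
outer loop
vertex -1.778 0.796 -2.409
vertex -1.835 1.55 -2.726
vertex 0.199 0.592 -3.256
endloop
endfacet
facet normal 0.071 -0.919 0.387
outer loop
vertex 0.675 1.05 -2.254
vertex -1.778 0.796 -2.409
vertex 0.199 0.592 -3.256
endloop
endfacet
facet normal -0.397 -0.381 -0.835
outer loop
vertex 0.199 0.592 -3.256
vertex -1.835 1.55 -2.726
vertex 0.141 1.346 -3.573
endloop
endfacet
facet normal 0.915 -0.094 -0.392
outer loop
vertex 0.141 1.346 -3.573
vertex 0.675 1.05 -2.254
vertex 0.199 0.592 -3.256
endloop
endfacet
facet normal -0.915 0.095 0.391
outer loop
vertex -1.778 0.796 -2.409
vertex -1.359 2.008 -1.724
vertex -1.835 1.55 -2.726
endloop
endfacet
facet normal 0.071 -0.920 0.387
outer loop
vertex -1.301 1.254 -1.407
vertex -1.778 0.796 -2.409
vertex 0.675 1.05 -2.254
endloop
endfacet
facet normal -0.915 0.095 0.392
outer loop
vertex -1.301 1.254 -1.407
vertex -1.359 2.008 -1.724
vertex -1.778 0.796 -2.409
endloop
endfacet
facet normal -0.071 0.920 -0.387
outer loop
vertex -1.835 1.55 -2.726
vertex -1.359 2.008 -1.724
vertex 0.141 1.346 -3.573
endloop
endfacet
facet normal 0.915 -0.096 -0.392
outer loop
vertex 0.618 1.804 -2.571
vertex 0.675 1.05 -2.254
vertex 0.141 1.346 -3.573
endloop
endfacet
facet normal -0.071 0.920 -0.387
outer loop
vertex 0.141 1.346 -3.573
vertex -1.359 2.008 -1.724
vertex 0.618 1.804 -2.571
endloop
endfacet
facet normal 0.397 0.381 0.835
outer loop
vertex 0.618 1.804 -2.571
vertex -1.301 1.254 -1.407
vertex 0.675 1.05 -2.254
endloop
endfacet
facet normal 0.397 0.381 0.835
outer loop
vertex -1.359 2.008 -1.724
vertex -1.301 1.254 -1.407
vertex 0.618 1.804 -2.571
endloop
endfacet
facet normal -0.508 0.629 0.589
outer loop
vertex 1.632 -0.37 -3.51
vertex 1.117 -0.786 -3.51
vertex 1.587 -0.841 -3.046
endloop
endfacet
facet normal 0.192 0.679 0.708
outer loop
vertex 1.632 -0.37 -3.51
vertex 1.587 -0.841 -3.046
vertex 2.171 -0.71 -3.33
endloop
endfacet
facet normal 0.509 0.856 0.093
outer loop
vertex 1.632 -0.37 -3.51
vertex 2.171 -0.71 -3.33
vertex 2.062 -0.576 -3.97
endloop
endfacet
facet normal 0.004 0.914 -0.406
outer loop
vertex 1.632 -0.37 -3.51
vertex 2.062 -0.576 -3.97
vertex 1.411 -0.622 -4.08
endloop
endfacet
facet normal -0.625 0.774 -0.100
outer loop
vertex 1.632 -0.37 -3.51
vertex 1.411 -0.622 -4.08
vertex 1.117 -0.786 -3.51
endloop
endfacet
facet normal 0.431 0.033 0.902
outer loop
vertex 2.171 -0.71 -3.33
vertex 1.587 -0.841 -3.046
vertex 1.989 -1.338 -3.22
endloop
endfacet
facet normal -0.705 -0.047 0.708
outer loop
vertex 1.587 -0.841 -3.046
vertex 1.117 -0.786 -3.51
vertex 1.338 -1.384 -3.33
endloop
endfacet
facet normal -0.894 0.188 -0.407
outer loop
vertex 1.117 -0.786 -3.51
vertex 1.411 -0.622 -4.08
vertex 1.229 -1.25 -3.97
endloop
endfacet
facet normal 0.123 0.415 -0.901
outer loop
vertex 1.411 -0.622 -4.08
vertex 2.062 -0.576 -3.97
vertex 1.813 -1.119 -4.254
endloop
endfacet
facet normal 0.943 0.320 -0.094
outer loop
vertex 2.062 -0.576 -3.97
vertex 2.171 -0.71 -3.33
vertex 2.283 -1.174 -3.79
endloop
endfacet
facet normal -0.004 -0.914 0.406
outer loop
vertex 1.768 -1.59 -3.79
vertex 1.989 -1.338 -3.22
vertex 1.338 -1.384 -3.33
endloop
endfacet
facet normal -0.509 -0.856 -0.093
outer loop
vertex 1.768 -1.59 -3.79
vertex 1.338 -1.384 -3.33
vertex 1.229 -1.25 -3.97
endloop
endfacet
facet normal -0.192 -0.679 -0.708
outer loop
vertex 1.768 -1.59 -3.79
vertex 1.229 -1.25 -3.97
vertex 1.813 -1.119 -4.254
endloop
endfacet
facet normal 0.508 -0.629 -0.589
outer loop
vertex 1.768 -1.59 -3.79
vertex 1.813 -1.119 -4.254
vertex 2.283 -1.174 -3.79
endloop
endfacet
facet normal 0.625 -0.774 0.100
outer loop
vertex 1.768 -1.59 -3.79
vertex 2.283 -1.174 -3.79
vertex 1.989 -1.338 -3.22
endloop
endfacet
facet normal -0.123 -0.415 0.901
outer loop
vertex 1.338 -1.384 -3.33
vertex 1.989 -1.338 -3.22
vertex 1.587 -0.841 -3.046
endloop
endfacet
facet normal -0.943 -0.320 0.094
outer loop
vertex 1.229 -1.25 -3.97
vertex 1.338 -1.384 -3.33
vertex 1.117 -0.786 -3.51
endloop
endfacet
facet normal -0.431 -0.033 -0.902
outer loop
vertex 1.813 -1.119 -4.254
vertex 1.229 -1.25 -3.97
vertex 1.411 -0.622 -4.08
endloop
endfacet
facet normal 0.705 0.047 -0.708
outer loop
vertex 2.283 -1.174 -3.79
vertex 1.813 -1.119 -4.254
vertex 2.062 -0.576 -3.97
endloop
endfacet
facet normal 0.894 -0.188 0.407
outer loop
vertex 1.989 -1.338 -3.22
vertex 2.283 -1.174 -3.79
vertex 2.171 -0.71 -3.33
endloop
endfacet

endsolid


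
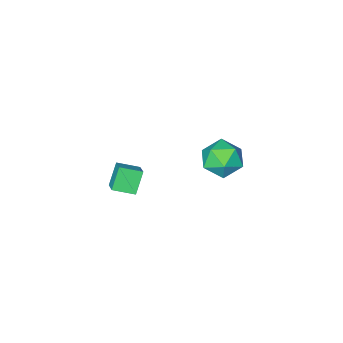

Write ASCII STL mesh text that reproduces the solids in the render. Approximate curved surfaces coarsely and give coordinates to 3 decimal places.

solid 
facet normal -0.512 -0.277 0.813
outer loop
vertex 2.056 -2.223 1.682
vertex 1.234 -1.656 1.357
vertex 1.741 -2.931 1.242
endloop
endfacet
facet normal 0.782 -0.540 0.309
outer loop
vertex 2.346 -2.604 0.283
vertex 2.056 -2.223 1.682
vertex 1.741 -2.931 1.242
endloop
endfacet
facet normal -0.512 -0.277 0.813
outer loop
vertex 1.741 -2.931 1.242
vertex 1.234 -1.656 1.357
vertex 0.919 -2.363 0.918
endloop
endfacet
facet normal -0.354 -0.794 -0.494
outer loop
vertex 0.919 -2.363 0.918
vertex 2.346 -2.604 0.283
vertex 1.741 -2.931 1.242
endloop
endfacet
facet normal 0.353 0.795 0.494
outer loop
vertex 2.056 -2.223 1.682
vertex 1.839 -1.329 0.398
vertex 1.234 -1.656 1.357
endloop
endfacet
facet normal 0.782 -0.541 0.309
outer loop
vertex 2.661 -1.897 0.722
vertex 2.056 -2.223 1.682
vertex 2.346 -2.604 0.283
endloop
endfacet
facet normal 0.355 0.794 0.493
outer loop
vertex 2.661 -1.897 0.722
vertex 1.839 -1.329 0.398
vertex 2.056 -2.223 1.682
endloop
endfacet
facet normal -0.782 0.541 -0.309
outer loop
vertex 1.234 -1.656 1.357
vertex 1.839 -1.329 0.398
vertex 0.919 -2.363 0.918
endloop
endfacet
facet normal -0.354 -0.795 -0.493
outer loop
vertex 1.524 -2.037 -0.042
vertex 2.346 -2.604 0.283
vertex 0.919 -2.363 0.918
endloop
endfacet
facet normal -0.782 0.540 -0.310
outer loop
vertex 0.919 -2.363 0.918
vertex 1.839 -1.329 0.398
vertex 1.524 -2.037 -0.042
endloop
endfacet
facet normal 0.512 0.277 -0.813
outer loop
vertex 1.524 -2.037 -0.042
vertex 2.661 -1.897 0.722
vertex 2.346 -2.604 0.283
endloop
endfacet
facet normal 0.512 0.277 -0.813
outer loop
vertex 1.839 -1.329 0.398
vertex 2.661 -1.897 0.722
vertex 1.524 -2.037 -0.042
endloop
endfacet
facet normal -0.785 -0.587 0.200
outer loop
vertex -4.534 -2.507 -1.018
vertex -4.027 -3.338 -1.467
vertex -3.908 -3.141 -0.42
endloop
endfacet
facet normal -0.725 -0.069 0.686
outer loop
vertex -4.534 -2.507 -1.018
vertex -3.908 -3.141 -0.42
vertex -3.88 -2.077 -0.284
endloop
endfacet
facet normal -0.754 0.559 0.345
outer loop
vertex -4.534 -2.507 -1.018
vertex -3.88 -2.077 -0.284
vertex -3.98 -1.617 -1.248
endloop
endfacet
facet normal -0.833 0.427 -0.352
outer loop
vertex -4.534 -2.507 -1.018
vertex -3.98 -1.617 -1.248
vertex -4.071 -2.397 -1.979
endloop
endfacet
facet normal -0.852 -0.281 -0.442
outer loop
vertex -4.534 -2.507 -1.018
vertex -4.071 -2.397 -1.979
vertex -4.027 -3.338 -1.467
endloop
endfacet
facet normal -0.080 -0.124 0.989
outer loop
vertex -3.88 -2.077 -0.284
vertex -3.908 -3.141 -0.42
vertex -2.969 -2.643 -0.281
endloop
endfacet
facet normal -0.179 -0.963 0.202
outer loop
vertex -3.908 -3.141 -0.42
vertex -4.027 -3.338 -1.467
vertex -3.06 -3.423 -1.012
endloop
endfacet
facet normal -0.288 -0.468 -0.835
outer loop
vertex -4.027 -3.338 -1.467
vertex -4.071 -2.397 -1.979
vertex -3.16 -2.963 -1.976
endloop
endfacet
facet normal -0.257 0.677 -0.690
outer loop
vertex -4.071 -2.397 -1.979
vertex -3.98 -1.617 -1.248
vertex -3.132 -1.899 -1.84
endloop
endfacet
facet normal -0.128 0.890 0.438
outer loop
vertex -3.98 -1.617 -1.248
vertex -3.88 -2.077 -0.284
vertex -3.013 -1.702 -0.793
endloop
endfacet
facet normal 0.833 -0.427 0.352
outer loop
vertex -2.506 -2.533 -1.242
vertex -2.969 -2.643 -0.281
vertex -3.06 -3.423 -1.012
endloop
endfacet
facet normal 0.754 -0.559 -0.345
outer loop
vertex -2.506 -2.533 -1.242
vertex -3.06 -3.423 -1.012
vertex -3.16 -2.963 -1.976
endloop
endfacet
facet normal 0.725 0.069 -0.686
outer loop
vertex -2.506 -2.533 -1.242
vertex -3.16 -2.963 -1.976
vertex -3.132 -1.899 -1.84
endloop
endfacet
facet normal 0.785 0.587 -0.200
outer loop
vertex -2.506 -2.533 -1.242
vertex -3.132 -1.899 -1.84
vertex -3.013 -1.702 -0.793
endloop
endfacet
facet normal 0.852 0.281 0.442
outer loop
vertex -2.506 -2.533 -1.242
vertex -3.013 -1.702 -0.793
vertex -2.969 -2.643 -0.281
endloop
endfacet
facet normal 0.257 -0.677 0.690
outer loop
vertex -3.06 -3.423 -1.012
vertex -2.969 -2.643 -0.281
vertex -3.908 -3.141 -0.42
endloop
endfacet
facet normal 0.128 -0.890 -0.438
outer loop
vertex -3.16 -2.963 -1.976
vertex -3.06 -3.423 -1.012
vertex -4.027 -3.338 -1.467
endloop
endfacet
facet normal 0.080 0.124 -0.989
outer loop
vertex -3.132 -1.899 -1.84
vertex -3.16 -2.963 -1.976
vertex -4.071 -2.397 -1.979
endloop
endfacet
facet normal 0.179 0.963 -0.202
outer loop
vertex -3.013 -1.702 -0.793
vertex -3.132 -1.899 -1.84
vertex -3.98 -1.617 -1.248
endloop
endfacet
facet normal 0.288 0.468 0.835
outer loop
vertex -2.969 -2.643 -0.281
vertex -3.013 -1.702 -0.793
vertex -3.88 -2.077 -0.284
endloop
endfacet

endsolid


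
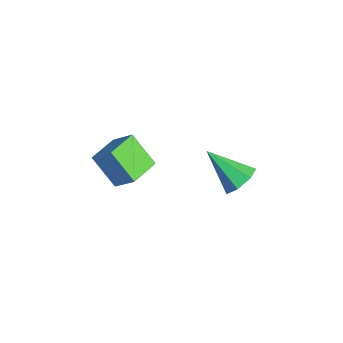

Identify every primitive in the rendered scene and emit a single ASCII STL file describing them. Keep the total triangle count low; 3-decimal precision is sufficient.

solid 
facet normal -0.605 0.795 -0.043
outer loop
vertex 2.146 -2.894 1.42
vertex 2.865 -2.396 0.512
vertex 1.602 -3.344 0.741
endloop
endfacet
facet normal -0.572 -0.395 0.719
outer loop
vertex 2.255 -4.204 0.788
vertex 2.146 -2.894 1.42
vertex 1.602 -3.344 0.741
endloop
endfacet
facet normal -0.605 0.795 -0.044
outer loop
vertex 1.602 -3.344 0.741
vertex 2.865 -2.396 0.512
vertex 2.321 -2.847 -0.166
endloop
endfacet
facet normal -0.556 -0.460 -0.693
outer loop
vertex 2.321 -2.847 -0.166
vertex 2.255 -4.204 0.788
vertex 1.602 -3.344 0.741
endloop
endfacet
facet normal 0.556 0.460 0.692
outer loop
vertex 2.146 -2.894 1.42
vertex 3.518 -3.256 0.559
vertex 2.865 -2.396 0.512
endloop
endfacet
facet normal -0.570 -0.395 0.720
outer loop
vertex 2.799 -3.753 1.466
vertex 2.146 -2.894 1.42
vertex 2.255 -4.204 0.788
endloop
endfacet
facet normal 0.556 0.460 0.693
outer loop
vertex 2.799 -3.753 1.466
vertex 3.518 -3.256 0.559
vertex 2.146 -2.894 1.42
endloop
endfacet
facet normal 0.571 0.394 -0.720
outer loop
vertex 2.865 -2.396 0.512
vertex 3.518 -3.256 0.559
vertex 2.321 -2.847 -0.166
endloop
endfacet
facet normal -0.556 -0.460 -0.692
outer loop
vertex 2.974 -3.706 -0.12
vertex 2.255 -4.204 0.788
vertex 2.321 -2.847 -0.166
endloop
endfacet
facet normal 0.571 0.395 -0.719
outer loop
vertex 2.321 -2.847 -0.166
vertex 3.518 -3.256 0.559
vertex 2.974 -3.706 -0.12
endloop
endfacet
facet normal 0.605 -0.795 0.043
outer loop
vertex 2.974 -3.706 -0.12
vertex 2.799 -3.753 1.466
vertex 2.255 -4.204 0.788
endloop
endfacet
facet normal 0.604 -0.796 0.043
outer loop
vertex 3.518 -3.256 0.559
vertex 2.799 -3.753 1.466
vertex 2.974 -3.706 -0.12
endloop
endfacet
facet normal 0.568 0.534 -0.626
outer loop
vertex 3.152 0.571 -0.972
vertex 2.775 0.378 -1.479
vertex 2.704 0.908 -1.091
endloop
endfacet
facet normal 0.034 0.373 0.927
outer loop
vertex 3.152 0.571 -0.972
vertex 2.704 0.908 -1.091
vertex 1.905 -0.438 -0.521
endloop
endfacet
facet normal 0.569 0.534 -0.626
outer loop
vertex 2.704 0.908 -1.091
vertex 2.775 0.378 -1.479
vertex 2.31 0.846 -1.502
endloop
endfacet
facet normal -0.626 0.588 0.512
outer loop
vertex 2.704 0.908 -1.091
vertex 2.31 0.846 -1.502
vertex 1.905 -0.438 -0.521
endloop
endfacet
facet normal 0.568 0.534 -0.626
outer loop
vertex 2.31 0.846 -1.502
vertex 2.775 0.378 -1.479
vertex 2.266 0.432 -1.895
endloop
endfacet
facet normal -0.969 0.215 -0.118
outer loop
vertex 2.31 0.846 -1.502
vertex 2.266 0.432 -1.895
vertex 1.905 -0.438 -0.521
endloop
endfacet
facet normal 0.568 0.534 -0.626
outer loop
vertex 2.266 0.432 -1.895
vertex 2.775 0.378 -1.479
vertex 2.605 -0.022 -1.975
endloop
endfacet
facet normal -0.738 -0.465 -0.488
outer loop
vertex 2.266 0.432 -1.895
vertex 2.605 -0.022 -1.975
vertex 1.905 -0.438 -0.521
endloop
endfacet
facet normal 0.569 0.534 -0.626
outer loop
vertex 2.605 -0.022 -1.975
vertex 2.775 0.378 -1.479
vertex 3.072 -0.175 -1.681
endloop
endfacet
facet normal -0.107 -0.941 -0.321
outer loop
vertex 2.605 -0.022 -1.975
vertex 3.072 -0.175 -1.681
vertex 1.905 -0.438 -0.521
endloop
endfacet
facet normal 0.569 0.534 -0.626
outer loop
vertex 3.072 -0.175 -1.681
vertex 2.775 0.378 -1.479
vertex 3.316 0.089 -1.234
endloop
endfacet
facet normal 0.450 -0.855 0.259
outer loop
vertex 3.072 -0.175 -1.681
vertex 3.316 0.089 -1.234
vertex 1.905 -0.438 -0.521
endloop
endfacet
facet normal 0.569 0.534 -0.626
outer loop
vertex 3.316 0.089 -1.234
vertex 2.775 0.378 -1.479
vertex 3.152 0.571 -0.972
endloop
endfacet
facet normal 0.513 -0.269 0.815
outer loop
vertex 3.316 0.089 -1.234
vertex 3.152 0.571 -0.972
vertex 1.905 -0.438 -0.521
endloop
endfacet

endsolid


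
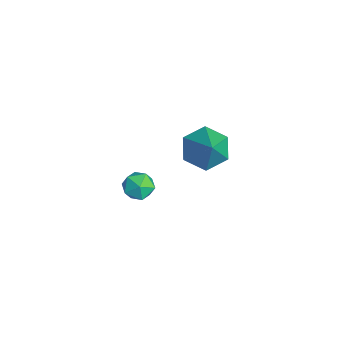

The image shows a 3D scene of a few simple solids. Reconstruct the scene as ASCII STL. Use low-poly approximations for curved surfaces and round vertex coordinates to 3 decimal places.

solid 
facet normal 0.090 0.956 -0.278
outer loop
vertex -1.268 0.396 -3.899
vertex -1.786 0.618 -3.303
vertex -0.98 0.585 -3.155
endloop
endfacet
facet normal 0.688 0.594 -0.417
outer loop
vertex -1.268 0.396 -3.899
vertex -0.98 0.585 -3.155
vertex -0.673 -0.057 -3.562
endloop
endfacet
facet normal 0.522 0.052 -0.851
outer loop
vertex -1.268 0.396 -3.899
vertex -0.673 -0.057 -3.562
vertex -1.289 -0.421 -3.962
endloop
endfacet
facet normal -0.179 0.080 -0.980
outer loop
vertex -1.268 0.396 -3.899
vertex -1.289 -0.421 -3.962
vertex -1.977 -0.004 -3.802
endloop
endfacet
facet normal -0.446 0.639 -0.626
outer loop
vertex -1.268 0.396 -3.899
vertex -1.977 -0.004 -3.802
vertex -1.786 0.618 -3.303
endloop
endfacet
facet normal 0.927 0.319 0.196
outer loop
vertex -0.673 -0.057 -3.562
vertex -0.98 0.585 -3.155
vertex -0.823 -0.116 -2.758
endloop
endfacet
facet normal -0.041 0.905 0.423
outer loop
vertex -0.98 0.585 -3.155
vertex -1.786 0.618 -3.303
vertex -1.511 0.301 -2.598
endloop
endfacet
facet normal -0.909 0.392 -0.141
outer loop
vertex -1.786 0.618 -3.303
vertex -1.977 -0.004 -3.802
vertex -2.127 -0.063 -2.998
endloop
endfacet
facet normal -0.476 -0.512 -0.715
outer loop
vertex -1.977 -0.004 -3.802
vertex -1.289 -0.421 -3.962
vertex -1.82 -0.705 -3.405
endloop
endfacet
facet normal 0.658 -0.557 -0.507
outer loop
vertex -1.289 -0.421 -3.962
vertex -0.673 -0.057 -3.562
vertex -1.014 -0.738 -3.257
endloop
endfacet
facet normal 0.179 -0.080 0.980
outer loop
vertex -1.532 -0.516 -2.661
vertex -0.823 -0.116 -2.758
vertex -1.511 0.301 -2.598
endloop
endfacet
facet normal -0.522 -0.052 0.851
outer loop
vertex -1.532 -0.516 -2.661
vertex -1.511 0.301 -2.598
vertex -2.127 -0.063 -2.998
endloop
endfacet
facet normal -0.688 -0.594 0.417
outer loop
vertex -1.532 -0.516 -2.661
vertex -2.127 -0.063 -2.998
vertex -1.82 -0.705 -3.405
endloop
endfacet
facet normal -0.090 -0.956 0.278
outer loop
vertex -1.532 -0.516 -2.661
vertex -1.82 -0.705 -3.405
vertex -1.014 -0.738 -3.257
endloop
endfacet
facet normal 0.446 -0.639 0.626
outer loop
vertex -1.532 -0.516 -2.661
vertex -1.014 -0.738 -3.257
vertex -0.823 -0.116 -2.758
endloop
endfacet
facet normal 0.476 0.512 0.715
outer loop
vertex -1.511 0.301 -2.598
vertex -0.823 -0.116 -2.758
vertex -0.98 0.585 -3.155
endloop
endfacet
facet normal -0.658 0.557 0.507
outer loop
vertex -2.127 -0.063 -2.998
vertex -1.511 0.301 -2.598
vertex -1.786 0.618 -3.303
endloop
endfacet
facet normal -0.927 -0.319 -0.196
outer loop
vertex -1.82 -0.705 -3.405
vertex -2.127 -0.063 -2.998
vertex -1.977 -0.004 -3.802
endloop
endfacet
facet normal 0.041 -0.905 -0.423
outer loop
vertex -1.014 -0.738 -3.257
vertex -1.82 -0.705 -3.405
vertex -1.289 -0.421 -3.962
endloop
endfacet
facet normal 0.909 -0.392 0.141
outer loop
vertex -0.823 -0.116 -2.758
vertex -1.014 -0.738 -3.257
vertex -0.673 -0.057 -3.562
endloop
endfacet
facet normal -0.711 0.024 -0.703
outer loop
vertex 2.329 1.977 1.023
vertex 1.594 2.131 1.772
vertex 2.071 2.962 1.318
endloop
endfacet
facet normal 0.914 0.316 -0.256
outer loop
vertex 2.329 1.977 1.023
vertex 2.071 2.962 1.318
vertex 2.846 2.089 3.008
endloop
endfacet
facet normal -0.711 0.024 -0.703
outer loop
vertex 2.071 2.962 1.318
vertex 1.594 2.131 1.772
vertex 1.336 3.116 2.066
endloop
endfacet
facet normal 0.434 0.866 0.248
outer loop
vertex 2.071 2.962 1.318
vertex 1.336 3.116 2.066
vertex 2.846 2.089 3.008
endloop
endfacet
facet normal -0.711 0.023 -0.703
outer loop
vertex 1.336 3.116 2.066
vertex 1.594 2.131 1.772
vertex 0.86 2.285 2.52
endloop
endfacet
facet normal -0.150 0.539 0.829
outer loop
vertex 1.336 3.116 2.066
vertex 0.86 2.285 2.52
vertex 2.846 2.089 3.008
endloop
endfacet
facet normal -0.711 0.023 -0.703
outer loop
vertex 0.86 2.285 2.52
vertex 1.594 2.131 1.772
vertex 1.118 1.3 2.226
endloop
endfacet
facet normal -0.256 -0.337 0.906
outer loop
vertex 0.86 2.285 2.52
vertex 1.118 1.3 2.226
vertex 2.846 2.089 3.008
endloop
endfacet
facet normal -0.712 0.024 -0.702
outer loop
vertex 1.118 1.3 2.226
vertex 1.594 2.131 1.772
vertex 1.852 1.146 1.477
endloop
endfacet
facet normal 0.224 -0.888 0.402
outer loop
vertex 1.118 1.3 2.226
vertex 1.852 1.146 1.477
vertex 2.846 2.089 3.008
endloop
endfacet
facet normal -0.711 0.024 -0.703
outer loop
vertex 1.852 1.146 1.477
vertex 1.594 2.131 1.772
vertex 2.329 1.977 1.023
endloop
endfacet
facet normal 0.808 -0.561 -0.179
outer loop
vertex 1.852 1.146 1.477
vertex 2.329 1.977 1.023
vertex 2.846 2.089 3.008
endloop
endfacet

endsolid


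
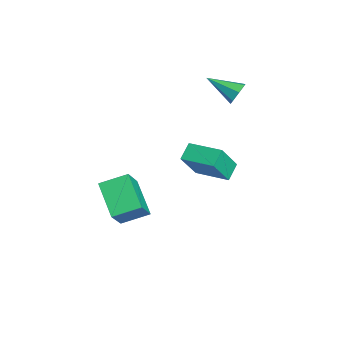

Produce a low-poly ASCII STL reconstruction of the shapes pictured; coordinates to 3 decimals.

solid 
facet normal -0.593 0.264 -0.761
outer loop
vertex -0.595 -0.533 -3.541
vertex 1.086 -0.048 -4.683
vertex -0.545 -1.965 -4.077
endloop
endfacet
facet normal -0.804 -0.233 0.547
outer loop
vertex 0.594 -2.472 -2.617
vertex -0.595 -0.533 -3.541
vertex -0.545 -1.965 -4.077
endloop
endfacet
facet normal -0.593 0.264 -0.761
outer loop
vertex -0.545 -1.965 -4.077
vertex 1.086 -0.048 -4.683
vertex 1.136 -1.48 -5.219
endloop
endfacet
facet normal 0.032 -0.936 -0.350
outer loop
vertex 1.136 -1.48 -5.219
vertex 0.594 -2.472 -2.617
vertex -0.545 -1.965 -4.077
endloop
endfacet
facet normal -0.032 0.936 0.350
outer loop
vertex -0.595 -0.533 -3.541
vertex 2.225 -0.555 -3.223
vertex 1.086 -0.048 -4.683
endloop
endfacet
facet normal -0.804 -0.233 0.547
outer loop
vertex 0.544 -1.04 -2.081
vertex -0.595 -0.533 -3.541
vertex 0.594 -2.472 -2.617
endloop
endfacet
facet normal -0.032 0.936 0.350
outer loop
vertex 0.544 -1.04 -2.081
vertex 2.225 -0.555 -3.223
vertex -0.595 -0.533 -3.541
endloop
endfacet
facet normal 0.804 0.233 -0.547
outer loop
vertex 1.086 -0.048 -4.683
vertex 2.225 -0.555 -3.223
vertex 1.136 -1.48 -5.219
endloop
endfacet
facet normal 0.032 -0.936 -0.350
outer loop
vertex 2.275 -1.987 -3.759
vertex 0.594 -2.472 -2.617
vertex 1.136 -1.48 -5.219
endloop
endfacet
facet normal 0.804 0.233 -0.547
outer loop
vertex 1.136 -1.48 -5.219
vertex 2.225 -0.555 -3.223
vertex 2.275 -1.987 -3.759
endloop
endfacet
facet normal 0.593 -0.264 0.761
outer loop
vertex 2.275 -1.987 -3.759
vertex 0.544 -1.04 -2.081
vertex 0.594 -2.472 -2.617
endloop
endfacet
facet normal 0.593 -0.264 0.761
outer loop
vertex 2.225 -0.555 -3.223
vertex 0.544 -1.04 -2.081
vertex 2.275 -1.987 -3.759
endloop
endfacet
facet normal -0.610 -0.784 -0.117
outer loop
vertex 2.577 1.603 1.445
vertex 1.871 2.388 -0.134
vertex 3.27 1.144 0.908
endloop
endfacet
facet normal 0.372 -0.412 0.832
outer loop
vertex 4.349 2.532 1.114
vertex 2.577 1.603 1.445
vertex 3.27 1.144 0.908
endloop
endfacet
facet normal -0.610 -0.784 -0.117
outer loop
vertex 3.27 1.144 0.908
vertex 1.871 2.388 -0.134
vertex 2.564 1.929 -0.672
endloop
endfacet
facet normal 0.700 -0.464 -0.543
outer loop
vertex 2.564 1.929 -0.672
vertex 4.349 2.532 1.114
vertex 3.27 1.144 0.908
endloop
endfacet
facet normal -0.700 0.463 0.543
outer loop
vertex 2.577 1.603 1.445
vertex 2.95 3.776 0.072
vertex 1.871 2.388 -0.134
endloop
endfacet
facet normal 0.372 -0.413 0.831
outer loop
vertex 3.656 2.991 1.652
vertex 2.577 1.603 1.445
vertex 4.349 2.532 1.114
endloop
endfacet
facet normal -0.700 0.463 0.543
outer loop
vertex 3.656 2.991 1.652
vertex 2.95 3.776 0.072
vertex 2.577 1.603 1.445
endloop
endfacet
facet normal -0.372 0.413 -0.831
outer loop
vertex 1.871 2.388 -0.134
vertex 2.95 3.776 0.072
vertex 2.564 1.929 -0.672
endloop
endfacet
facet normal 0.700 -0.463 -0.543
outer loop
vertex 3.643 3.317 -0.465
vertex 4.349 2.532 1.114
vertex 2.564 1.929 -0.672
endloop
endfacet
facet normal -0.371 0.413 -0.832
outer loop
vertex 2.564 1.929 -0.672
vertex 2.95 3.776 0.072
vertex 3.643 3.317 -0.465
endloop
endfacet
facet normal 0.610 0.784 0.117
outer loop
vertex 3.643 3.317 -0.465
vertex 3.656 2.991 1.652
vertex 4.349 2.532 1.114
endloop
endfacet
facet normal 0.610 0.784 0.117
outer loop
vertex 2.95 3.776 0.072
vertex 3.656 2.991 1.652
vertex 3.643 3.317 -0.465
endloop
endfacet
facet normal 0.412 0.812 -0.413
outer loop
vertex -1.118 4.01 1.378
vertex -1.345 4.398 1.915
vertex -0.737 4.056 1.849
endloop
endfacet
facet normal 0.484 -0.818 -0.311
outer loop
vertex -1.118 4.01 1.378
vertex -0.737 4.056 1.849
vertex -2.075 2.962 2.645
endloop
endfacet
facet normal 0.412 0.812 -0.414
outer loop
vertex -0.737 4.056 1.849
vertex -1.345 4.398 1.915
vertex -0.814 4.36 2.369
endloop
endfacet
facet normal 0.711 -0.556 0.430
outer loop
vertex -0.737 4.056 1.849
vertex -0.814 4.36 2.369
vertex -2.075 2.962 2.645
endloop
endfacet
facet normal 0.411 0.812 -0.413
outer loop
vertex -0.814 4.36 2.369
vertex -1.345 4.398 1.915
vertex -1.29 4.692 2.548
endloop
endfacet
facet normal 0.300 -0.083 0.950
outer loop
vertex -0.814 4.36 2.369
vertex -1.29 4.692 2.548
vertex -2.075 2.962 2.645
endloop
endfacet
facet normal 0.414 0.811 -0.413
outer loop
vertex -1.29 4.692 2.548
vertex -1.345 4.398 1.915
vertex -1.807 4.804 2.249
endloop
endfacet
facet normal -0.444 0.250 0.861
outer loop
vertex -1.29 4.692 2.548
vertex -1.807 4.804 2.249
vertex -2.075 2.962 2.645
endloop
endfacet
facet normal 0.414 0.811 -0.413
outer loop
vertex -1.807 4.804 2.249
vertex -1.345 4.398 1.915
vertex -1.976 4.61 1.699
endloop
endfacet
facet normal -0.956 0.188 0.227
outer loop
vertex -1.807 4.804 2.249
vertex -1.976 4.61 1.699
vertex -2.075 2.962 2.645
endloop
endfacet
facet normal 0.414 0.812 -0.412
outer loop
vertex -1.976 4.61 1.699
vertex -1.345 4.398 1.915
vertex -1.669 4.257 1.311
endloop
endfacet
facet normal -0.853 -0.221 -0.474
outer loop
vertex -1.976 4.61 1.699
vertex -1.669 4.257 1.311
vertex -2.075 2.962 2.645
endloop
endfacet
facet normal 0.414 0.812 -0.412
outer loop
vertex -1.669 4.257 1.311
vertex -1.345 4.398 1.915
vertex -1.118 4.01 1.378
endloop
endfacet
facet normal -0.213 -0.668 -0.713
outer loop
vertex -1.669 4.257 1.311
vertex -1.118 4.01 1.378
vertex -2.075 2.962 2.645
endloop
endfacet

endsolid


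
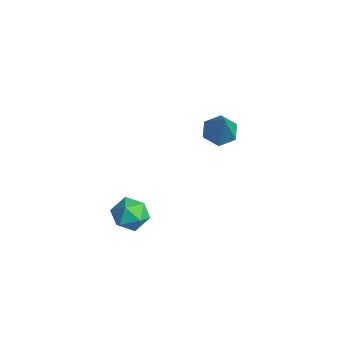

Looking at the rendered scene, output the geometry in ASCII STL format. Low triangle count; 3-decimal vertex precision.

solid 
facet normal -0.922 0.345 0.173
outer loop
vertex -3.929 -1.071 -1.778
vertex -3.712 -0.918 -0.925
vertex -3.588 -0.28 -1.538
endloop
endfacet
facet normal -0.728 0.466 -0.503
outer loop
vertex -3.929 -1.071 -1.778
vertex -3.588 -0.28 -1.538
vertex -3.317 -0.673 -2.294
endloop
endfacet
facet normal -0.572 -0.162 -0.804
outer loop
vertex -3.929 -1.071 -1.778
vertex -3.317 -0.673 -2.294
vertex -3.274 -1.554 -2.147
endloop
endfacet
facet normal -0.672 -0.671 -0.314
outer loop
vertex -3.929 -1.071 -1.778
vertex -3.274 -1.554 -2.147
vertex -3.518 -1.705 -1.301
endloop
endfacet
facet normal -0.888 -0.357 0.290
outer loop
vertex -3.929 -1.071 -1.778
vertex -3.518 -1.705 -1.301
vertex -3.712 -0.918 -0.925
endloop
endfacet
facet normal -0.131 0.860 -0.494
outer loop
vertex -3.317 -0.673 -2.294
vertex -3.588 -0.28 -1.538
vertex -2.722 -0.275 -1.759
endloop
endfacet
facet normal -0.447 0.663 0.600
outer loop
vertex -3.588 -0.28 -1.538
vertex -3.712 -0.918 -0.925
vertex -2.966 -0.426 -0.913
endloop
endfacet
facet normal -0.392 -0.473 0.789
outer loop
vertex -3.712 -0.918 -0.925
vertex -3.518 -1.705 -1.301
vertex -2.923 -1.307 -0.766
endloop
endfacet
facet normal -0.042 -0.981 -0.187
outer loop
vertex -3.518 -1.705 -1.301
vertex -3.274 -1.554 -2.147
vertex -2.652 -1.7 -1.522
endloop
endfacet
facet normal 0.120 -0.158 -0.980
outer loop
vertex -3.274 -1.554 -2.147
vertex -3.317 -0.673 -2.294
vertex -2.528 -1.062 -2.135
endloop
endfacet
facet normal 0.672 0.671 0.314
outer loop
vertex -2.311 -0.909 -1.282
vertex -2.722 -0.275 -1.759
vertex -2.966 -0.426 -0.913
endloop
endfacet
facet normal 0.572 0.162 0.804
outer loop
vertex -2.311 -0.909 -1.282
vertex -2.966 -0.426 -0.913
vertex -2.923 -1.307 -0.766
endloop
endfacet
facet normal 0.728 -0.466 0.503
outer loop
vertex -2.311 -0.909 -1.282
vertex -2.923 -1.307 -0.766
vertex -2.652 -1.7 -1.522
endloop
endfacet
facet normal 0.922 -0.345 -0.173
outer loop
vertex -2.311 -0.909 -1.282
vertex -2.652 -1.7 -1.522
vertex -2.528 -1.062 -2.135
endloop
endfacet
facet normal 0.888 0.357 -0.290
outer loop
vertex -2.311 -0.909 -1.282
vertex -2.528 -1.062 -2.135
vertex -2.722 -0.275 -1.759
endloop
endfacet
facet normal 0.042 0.981 0.187
outer loop
vertex -2.966 -0.426 -0.913
vertex -2.722 -0.275 -1.759
vertex -3.588 -0.28 -1.538
endloop
endfacet
facet normal -0.120 0.158 0.980
outer loop
vertex -2.923 -1.307 -0.766
vertex -2.966 -0.426 -0.913
vertex -3.712 -0.918 -0.925
endloop
endfacet
facet normal 0.131 -0.860 0.494
outer loop
vertex -2.652 -1.7 -1.522
vertex -2.923 -1.307 -0.766
vertex -3.518 -1.705 -1.301
endloop
endfacet
facet normal 0.447 -0.663 -0.600
outer loop
vertex -2.528 -1.062 -2.135
vertex -2.652 -1.7 -1.522
vertex -3.274 -1.554 -2.147
endloop
endfacet
facet normal 0.392 0.473 -0.789
outer loop
vertex -2.722 -0.275 -1.759
vertex -2.528 -1.062 -2.135
vertex -3.317 -0.673 -2.294
endloop
endfacet
facet normal -0.496 0.174 -0.851
outer loop
vertex -1.951 3.235 2.624
vertex -2.549 2.828 2.889
vertex -2.509 3.586 3.021
endloop
endfacet
facet normal 0.614 0.768 0.183
outer loop
vertex -1.951 3.235 2.624
vertex -2.509 3.586 3.021
vertex -1.591 2.492 4.531
endloop
endfacet
facet normal -0.497 0.174 -0.850
outer loop
vertex -2.509 3.586 3.021
vertex -2.549 2.828 2.889
vertex -3.107 3.18 3.287
endloop
endfacet
facet normal -0.205 0.729 0.653
outer loop
vertex -2.509 3.586 3.021
vertex -3.107 3.18 3.287
vertex -1.591 2.492 4.531
endloop
endfacet
facet normal -0.497 0.174 -0.850
outer loop
vertex -3.107 3.18 3.287
vertex -2.549 2.828 2.889
vertex -3.147 2.422 3.155
endloop
endfacet
facet normal -0.657 -0.096 0.748
outer loop
vertex -3.107 3.18 3.287
vertex -3.147 2.422 3.155
vertex -1.591 2.492 4.531
endloop
endfacet
facet normal -0.497 0.174 -0.850
outer loop
vertex -3.147 2.422 3.155
vertex -2.549 2.828 2.889
vertex -2.589 2.071 2.757
endloop
endfacet
facet normal -0.289 -0.882 0.372
outer loop
vertex -3.147 2.422 3.155
vertex -2.589 2.071 2.757
vertex -1.591 2.492 4.531
endloop
endfacet
facet normal -0.496 0.175 -0.851
outer loop
vertex -2.589 2.071 2.757
vertex -2.549 2.828 2.889
vertex -1.991 2.477 2.492
endloop
endfacet
facet normal 0.529 -0.843 -0.098
outer loop
vertex -2.589 2.071 2.757
vertex -1.991 2.477 2.492
vertex -1.591 2.492 4.531
endloop
endfacet
facet normal -0.496 0.174 -0.851
outer loop
vertex -1.991 2.477 2.492
vertex -2.549 2.828 2.889
vertex -1.951 3.235 2.624
endloop
endfacet
facet normal 0.981 -0.018 -0.192
outer loop
vertex -1.991 2.477 2.492
vertex -1.951 3.235 2.624
vertex -1.591 2.492 4.531
endloop
endfacet

endsolid
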